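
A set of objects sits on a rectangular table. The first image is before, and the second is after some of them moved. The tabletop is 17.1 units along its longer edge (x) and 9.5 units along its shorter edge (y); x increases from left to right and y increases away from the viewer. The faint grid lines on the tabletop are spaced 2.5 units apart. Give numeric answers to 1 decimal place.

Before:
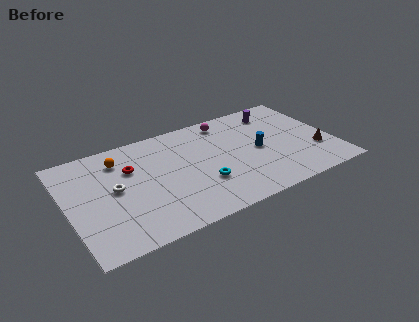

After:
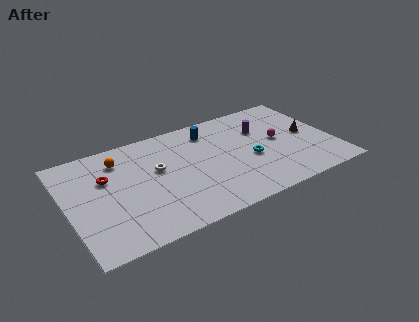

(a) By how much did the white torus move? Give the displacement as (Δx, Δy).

(2.8, 0.6)

The white torus was at about (3.0, 5.0) and moved to about (5.8, 5.6).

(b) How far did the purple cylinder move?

1.8

From (14.0, 7.8) to (12.8, 6.5), the purple cylinder covered √(1.2² + 1.3²) ≈ 1.8 units.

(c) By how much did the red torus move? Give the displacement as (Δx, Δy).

(-1.6, -0.2)

The red torus was at about (4.2, 6.4) and moved to about (2.6, 6.2).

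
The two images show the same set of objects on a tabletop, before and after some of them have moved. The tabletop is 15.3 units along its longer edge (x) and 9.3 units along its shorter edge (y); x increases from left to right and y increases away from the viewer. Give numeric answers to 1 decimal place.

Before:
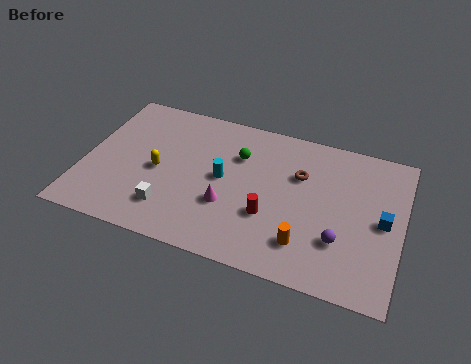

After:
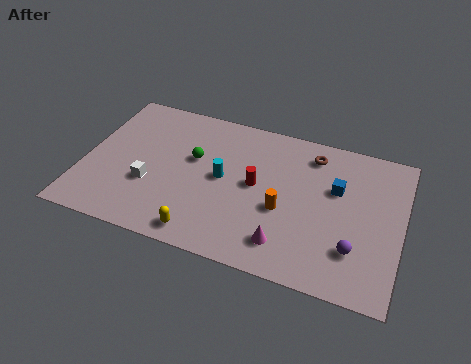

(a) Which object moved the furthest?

the yellow capsule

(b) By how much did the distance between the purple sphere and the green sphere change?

+2.2

The distance was about 6.4 in the first image and 8.6 in the second, so they moved 2.2 units further apart.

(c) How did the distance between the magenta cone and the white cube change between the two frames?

+4.0

They were about 2.9 units apart before and 6.9 after — 4.0 units further apart.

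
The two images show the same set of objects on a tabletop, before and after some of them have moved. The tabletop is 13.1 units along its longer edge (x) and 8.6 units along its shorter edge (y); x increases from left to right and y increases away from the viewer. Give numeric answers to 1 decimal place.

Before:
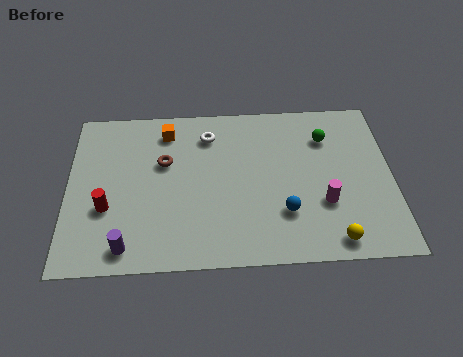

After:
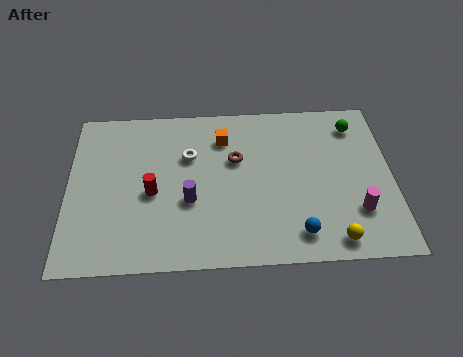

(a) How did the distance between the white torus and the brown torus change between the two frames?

-0.4

Before: roughly 2.3 units apart; after: 1.9. That's 0.4 units closer together.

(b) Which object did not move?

the yellow sphere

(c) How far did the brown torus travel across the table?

2.9

The brown torus moved from about (3.9, 5.4) to (6.8, 5.4), a distance of √(2.9² + 0.0²) ≈ 2.9.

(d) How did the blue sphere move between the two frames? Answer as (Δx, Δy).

(0.5, -1.1)

The blue sphere started near (8.7, 2.5) and ended near (9.2, 1.4).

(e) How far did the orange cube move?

2.4

From (4.0, 7.1) to (6.3, 6.6), the orange cube covered √(2.3² + 0.5²) ≈ 2.4 units.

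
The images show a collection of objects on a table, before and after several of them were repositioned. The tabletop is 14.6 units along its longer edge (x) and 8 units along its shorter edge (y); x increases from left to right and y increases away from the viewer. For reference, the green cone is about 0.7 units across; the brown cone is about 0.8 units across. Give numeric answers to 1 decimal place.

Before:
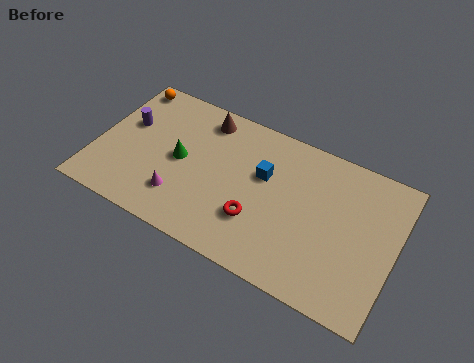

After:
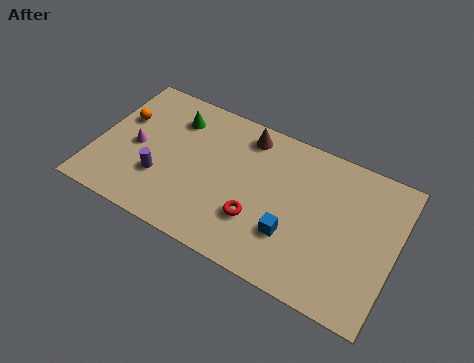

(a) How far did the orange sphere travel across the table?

2.0

The orange sphere moved from about (0.9, 7.1) to (1.0, 5.1), a distance of √(0.1² + 2.0²) ≈ 2.0.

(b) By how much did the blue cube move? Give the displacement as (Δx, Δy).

(1.7, -2.5)

The blue cube started near (8.1, 5.0) and ended near (9.8, 2.5).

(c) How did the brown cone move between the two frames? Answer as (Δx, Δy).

(2.1, 0.0)

From the two frames, the brown cone sits at roughly (4.9, 6.8) before and (7.0, 6.8) after.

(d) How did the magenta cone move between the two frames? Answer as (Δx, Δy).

(-2.5, 1.8)

From the two frames, the magenta cone sits at roughly (4.4, 2.0) before and (1.9, 3.8) after.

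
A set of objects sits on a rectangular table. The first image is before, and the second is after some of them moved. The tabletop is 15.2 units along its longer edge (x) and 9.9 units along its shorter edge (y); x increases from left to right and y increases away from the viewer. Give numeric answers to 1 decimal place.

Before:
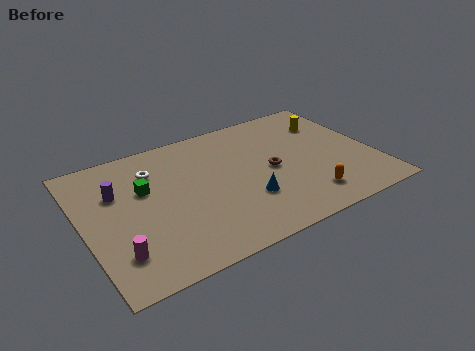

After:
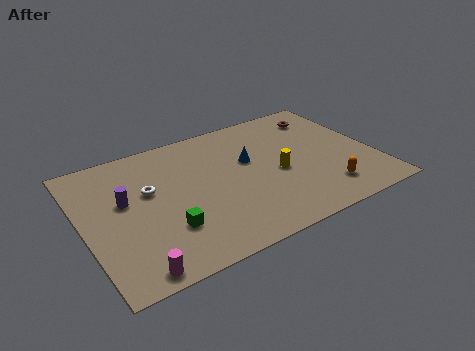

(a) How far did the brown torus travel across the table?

4.7

The brown torus was near (9.8, 4.8) before and (13.2, 8.0) after, so it travelled √(3.4² + 3.2²) ≈ 4.7 units.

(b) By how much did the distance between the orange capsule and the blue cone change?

+2.0

Before: roughly 3.2 units apart; after: 5.2. That's 2.0 units further apart.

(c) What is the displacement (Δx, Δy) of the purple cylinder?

(0.3, -0.8)

The purple cylinder started near (1.9, 6.6) and ended near (2.2, 5.8).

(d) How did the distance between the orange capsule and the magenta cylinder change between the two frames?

+0.5

Before: roughly 9.8 units apart; after: 10.3. That's 0.5 units further apart.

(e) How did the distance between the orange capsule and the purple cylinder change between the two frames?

+0.3

They were about 10.4 units apart before and 10.7 after — 0.3 units further apart.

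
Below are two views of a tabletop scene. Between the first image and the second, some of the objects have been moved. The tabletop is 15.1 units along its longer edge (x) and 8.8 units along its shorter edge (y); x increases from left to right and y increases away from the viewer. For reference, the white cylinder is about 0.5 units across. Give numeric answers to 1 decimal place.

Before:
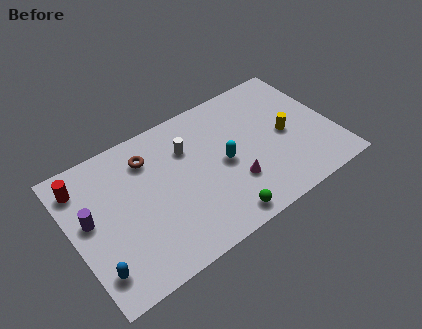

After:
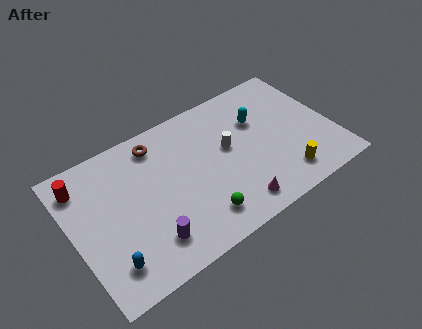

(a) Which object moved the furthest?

the purple cylinder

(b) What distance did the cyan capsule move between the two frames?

2.9

The cyan capsule moved from about (8.7, 4.2) to (11.1, 5.9), a distance of √(2.4² + 1.7²) ≈ 2.9.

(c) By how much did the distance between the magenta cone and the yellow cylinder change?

-0.7

They were about 3.7 units apart before and 3.0 after — 0.7 units closer together.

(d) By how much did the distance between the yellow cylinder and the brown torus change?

+0.6

The distance was about 8.1 in the first image and 8.7 in the second, so they moved 0.6 units further apart.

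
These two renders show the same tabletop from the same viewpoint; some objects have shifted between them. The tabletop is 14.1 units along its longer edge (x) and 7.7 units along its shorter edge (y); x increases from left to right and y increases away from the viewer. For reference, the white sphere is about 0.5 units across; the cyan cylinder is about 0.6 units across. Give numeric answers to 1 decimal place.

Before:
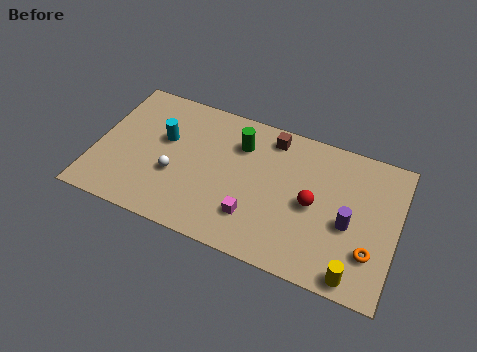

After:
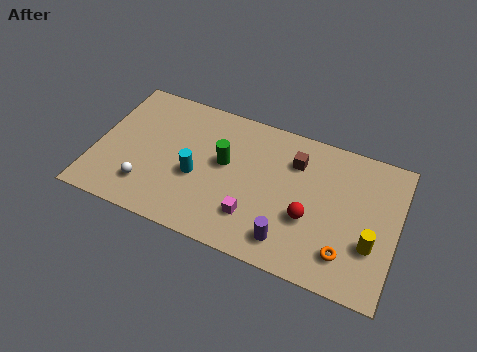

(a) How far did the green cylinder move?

1.4

The green cylinder moved from about (6.6, 5.7) to (6.0, 4.4), a distance of √(0.6² + 1.3²) ≈ 1.4.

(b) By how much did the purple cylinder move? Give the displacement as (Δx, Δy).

(-2.6, -1.9)

From the two frames, the purple cylinder sits at roughly (11.9, 3.3) before and (9.3, 1.4) after.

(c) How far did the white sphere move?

1.6

The white sphere moved from about (3.8, 2.9) to (2.6, 1.8), a distance of √(1.2² + 1.1²) ≈ 1.6.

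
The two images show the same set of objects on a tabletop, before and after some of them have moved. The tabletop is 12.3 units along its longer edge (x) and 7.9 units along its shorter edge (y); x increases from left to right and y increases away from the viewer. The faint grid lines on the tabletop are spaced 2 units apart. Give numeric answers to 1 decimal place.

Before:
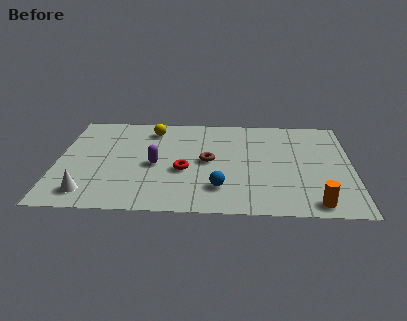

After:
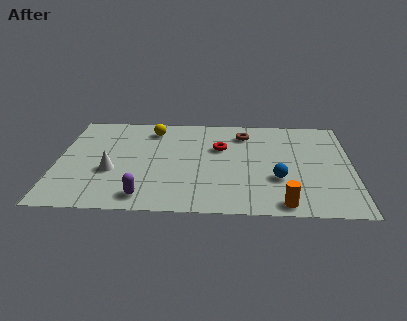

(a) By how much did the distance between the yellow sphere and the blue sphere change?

+1.1

The distance was about 5.4 in the first image and 6.5 in the second, so they moved 1.1 units further apart.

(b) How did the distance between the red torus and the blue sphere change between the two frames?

+1.4

The distance was about 2.0 in the first image and 3.4 in the second, so they moved 1.4 units further apart.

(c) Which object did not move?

the yellow sphere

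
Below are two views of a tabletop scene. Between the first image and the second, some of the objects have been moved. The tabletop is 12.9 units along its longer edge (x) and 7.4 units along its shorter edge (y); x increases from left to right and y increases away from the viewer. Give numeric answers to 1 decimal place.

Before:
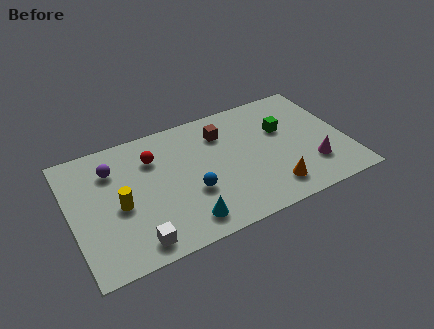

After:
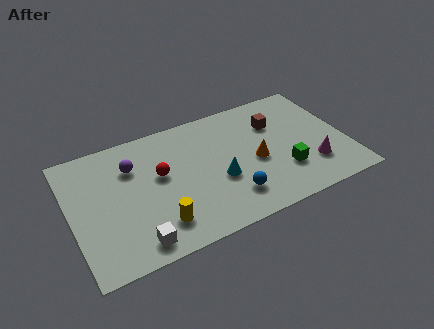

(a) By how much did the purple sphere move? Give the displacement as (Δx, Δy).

(0.9, -0.2)

The purple sphere started near (2.1, 5.5) and ended near (3.0, 5.3).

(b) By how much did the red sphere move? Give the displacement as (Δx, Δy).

(0.2, -1.1)

The red sphere started near (4.0, 5.4) and ended near (4.2, 4.3).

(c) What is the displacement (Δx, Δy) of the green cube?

(-0.3, -2.5)

The green cube was at about (10.1, 4.7) and moved to about (9.8, 2.2).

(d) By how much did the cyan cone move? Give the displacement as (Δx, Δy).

(1.8, 1.7)

The cyan cone started near (5.0, 1.2) and ended near (6.8, 2.9).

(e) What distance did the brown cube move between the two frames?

2.5

From (7.3, 5.6) to (9.8, 5.2), the brown cube covered √(2.5² + 0.4²) ≈ 2.5 units.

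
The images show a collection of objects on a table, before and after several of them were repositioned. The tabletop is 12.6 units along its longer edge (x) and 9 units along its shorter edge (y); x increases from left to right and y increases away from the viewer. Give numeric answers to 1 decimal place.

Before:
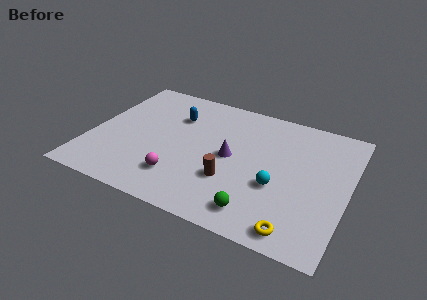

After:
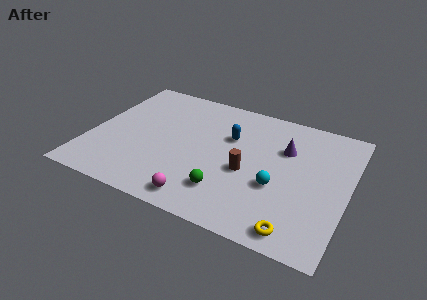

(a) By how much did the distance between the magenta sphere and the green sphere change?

-2.5

Before: roughly 4.0 units apart; after: 1.5. That's 2.5 units closer together.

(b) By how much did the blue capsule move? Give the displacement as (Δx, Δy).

(2.8, -0.5)

From the two frames, the blue capsule sits at roughly (3.9, 6.4) before and (6.7, 5.9) after.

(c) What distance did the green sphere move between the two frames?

1.7

The green sphere moved from about (8.6, 1.4) to (7.0, 2.1), a distance of √(1.6² + 0.7²) ≈ 1.7.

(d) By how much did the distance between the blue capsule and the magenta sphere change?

+0.5

Before: roughly 4.4 units apart; after: 4.9. That's 0.5 units further apart.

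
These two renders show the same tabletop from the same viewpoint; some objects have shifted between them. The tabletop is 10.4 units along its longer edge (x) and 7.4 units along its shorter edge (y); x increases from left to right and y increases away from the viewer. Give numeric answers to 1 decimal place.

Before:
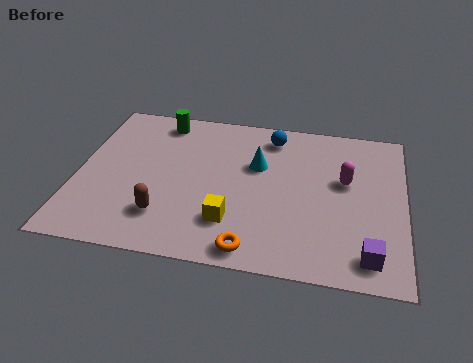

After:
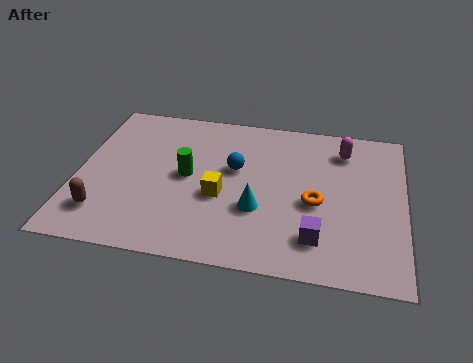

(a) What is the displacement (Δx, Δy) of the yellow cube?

(-0.4, 1.1)

From the two frames, the yellow cube sits at roughly (5.0, 1.9) before and (4.6, 3.0) after.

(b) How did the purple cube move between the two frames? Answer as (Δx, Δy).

(-1.6, 0.5)

The purple cube started near (9.3, 1.1) and ended near (7.7, 1.6).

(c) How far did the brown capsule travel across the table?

1.9

The brown capsule moved from about (2.9, 1.8) to (1.0, 1.6), a distance of √(1.9² + 0.2²) ≈ 1.9.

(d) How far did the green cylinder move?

2.8

The green cylinder was near (2.5, 6.4) before and (3.5, 3.8) after, so it travelled √(1.0² + 2.6²) ≈ 2.8 units.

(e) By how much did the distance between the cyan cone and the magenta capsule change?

+1.4

The distance was about 2.8 in the first image and 4.2 in the second, so they moved 1.4 units further apart.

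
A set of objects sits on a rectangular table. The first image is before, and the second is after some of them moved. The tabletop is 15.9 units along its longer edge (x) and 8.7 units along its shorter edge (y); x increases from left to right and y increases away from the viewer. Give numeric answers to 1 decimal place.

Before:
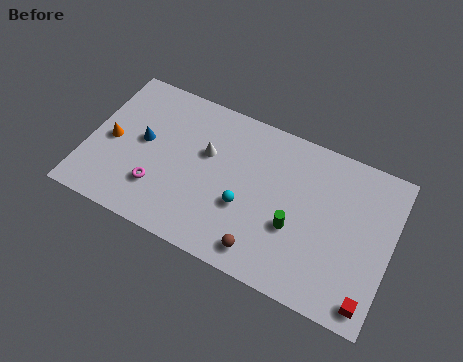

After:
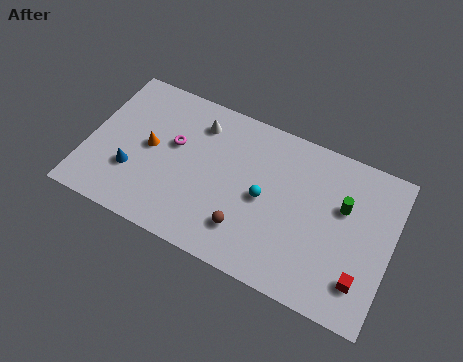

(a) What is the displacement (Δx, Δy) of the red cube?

(-0.5, 0.9)

The red cube started near (15.1, 1.1) and ended near (14.6, 2.0).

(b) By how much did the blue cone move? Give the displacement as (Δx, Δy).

(-0.3, -1.9)

From the two frames, the blue cone sits at roughly (2.8, 4.7) before and (2.5, 2.8) after.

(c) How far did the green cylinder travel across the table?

3.2

The green cylinder was near (11.0, 3.3) before and (13.3, 5.5) after, so it travelled √(2.3² + 2.2²) ≈ 3.2 units.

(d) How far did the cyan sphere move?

1.3

The cyan sphere moved from about (8.4, 3.3) to (9.3, 4.2), a distance of √(0.9² + 0.9²) ≈ 1.3.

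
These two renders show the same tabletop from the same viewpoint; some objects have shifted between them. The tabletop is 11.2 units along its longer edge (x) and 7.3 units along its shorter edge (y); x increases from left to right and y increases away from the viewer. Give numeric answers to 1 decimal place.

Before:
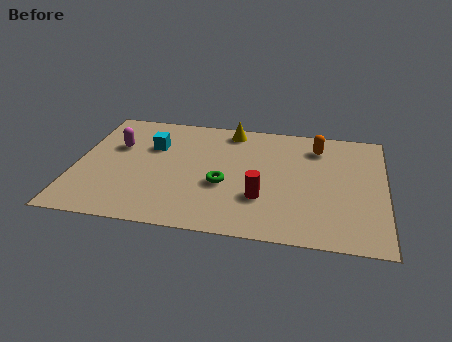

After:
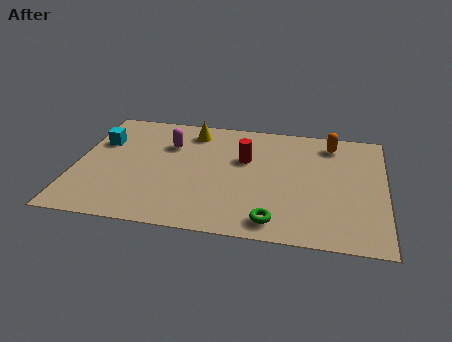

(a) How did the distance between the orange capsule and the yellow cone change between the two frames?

+1.8

The distance was about 3.3 in the first image and 5.1 in the second, so they moved 1.8 units further apart.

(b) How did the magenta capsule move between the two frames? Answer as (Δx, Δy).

(1.9, 0.4)

The magenta capsule was at about (1.4, 4.7) and moved to about (3.3, 5.1).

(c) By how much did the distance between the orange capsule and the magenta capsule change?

-1.4

Before: roughly 7.4 units apart; after: 6.0. That's 1.4 units closer together.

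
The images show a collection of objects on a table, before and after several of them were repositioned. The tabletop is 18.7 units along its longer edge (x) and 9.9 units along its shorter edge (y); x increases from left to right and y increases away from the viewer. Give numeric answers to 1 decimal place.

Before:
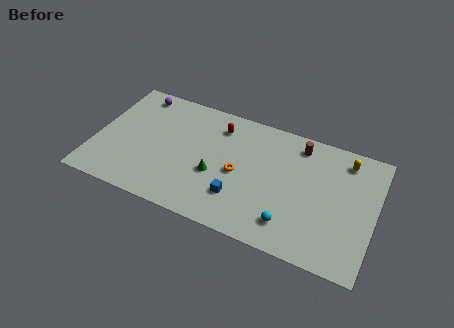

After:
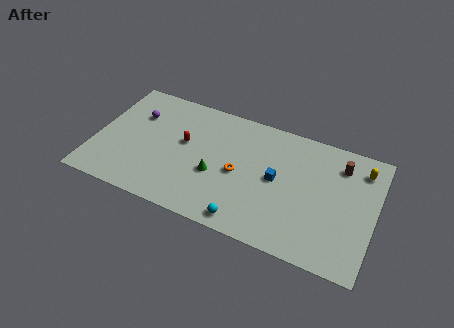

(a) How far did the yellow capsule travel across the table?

1.1

The yellow capsule moved from about (16.5, 8.3) to (17.6, 8.0), a distance of √(1.1² + 0.3²) ≈ 1.1.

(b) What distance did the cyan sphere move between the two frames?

2.9

The cyan sphere moved from about (13.4, 2.0) to (10.6, 1.1), a distance of √(2.8² + 0.9²) ≈ 2.9.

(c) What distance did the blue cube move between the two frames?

3.3

The blue cube was near (9.9, 2.7) before and (12.2, 5.1) after, so it travelled √(2.3² + 2.4²) ≈ 3.3 units.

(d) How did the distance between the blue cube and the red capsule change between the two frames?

+0.8

The distance was about 5.5 in the first image and 6.3 in the second, so they moved 0.8 units further apart.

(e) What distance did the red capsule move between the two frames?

3.0

The red capsule moved from about (8.0, 7.9) to (5.9, 5.7), a distance of √(2.1² + 2.2²) ≈ 3.0.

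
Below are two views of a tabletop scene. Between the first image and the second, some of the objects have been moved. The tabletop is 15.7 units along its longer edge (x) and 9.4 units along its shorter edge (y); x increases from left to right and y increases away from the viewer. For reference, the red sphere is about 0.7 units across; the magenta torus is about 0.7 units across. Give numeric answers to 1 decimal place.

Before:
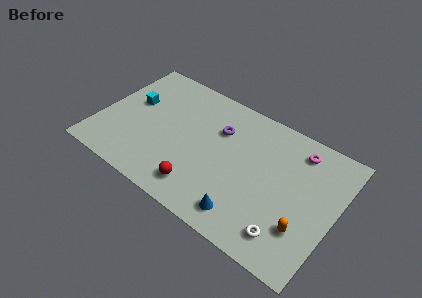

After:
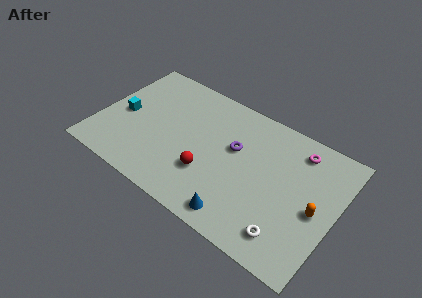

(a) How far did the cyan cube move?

1.3

The cyan cube moved from about (1.9, 5.6) to (1.5, 4.4), a distance of √(0.4² + 1.2²) ≈ 1.3.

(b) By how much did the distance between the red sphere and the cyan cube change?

-0.4

The distance was about 6.7 in the first image and 6.3 in the second, so they moved 0.4 units closer together.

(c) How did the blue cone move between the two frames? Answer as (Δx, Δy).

(-0.4, -0.3)

The blue cone was at about (10.4, 1.5) and moved to about (10.0, 1.2).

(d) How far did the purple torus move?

1.4

The purple torus was near (7.7, 6.5) before and (8.9, 5.7) after, so it travelled √(1.2² + 0.8²) ≈ 1.4 units.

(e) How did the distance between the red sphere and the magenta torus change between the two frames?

-1.1

The distance was about 8.2 in the first image and 7.1 in the second, so they moved 1.1 units closer together.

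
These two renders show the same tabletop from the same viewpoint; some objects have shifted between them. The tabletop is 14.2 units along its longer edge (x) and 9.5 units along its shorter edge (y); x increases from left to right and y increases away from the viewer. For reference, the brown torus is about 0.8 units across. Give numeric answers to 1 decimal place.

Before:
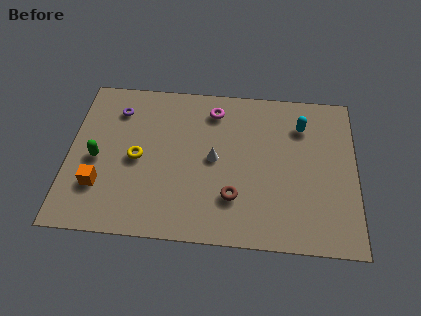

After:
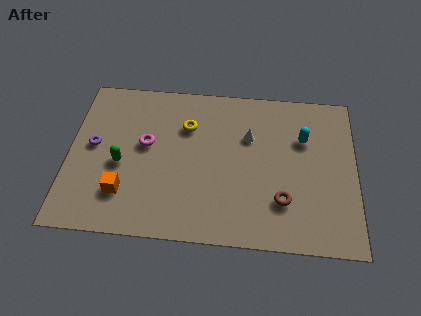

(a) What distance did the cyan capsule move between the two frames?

0.8

The cyan capsule was near (11.5, 7.2) before and (11.6, 6.4) after, so it travelled √(0.1² + 0.8²) ≈ 0.8 units.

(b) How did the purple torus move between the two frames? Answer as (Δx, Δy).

(-1.1, -2.3)

From the two frames, the purple torus sits at roughly (2.3, 7.4) before and (1.2, 5.1) after.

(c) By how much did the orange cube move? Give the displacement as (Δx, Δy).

(1.2, -0.3)

The orange cube was at about (1.6, 2.7) and moved to about (2.8, 2.4).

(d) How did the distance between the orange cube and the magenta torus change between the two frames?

-4.3

The distance was about 7.5 in the first image and 3.2 in the second, so they moved 4.3 units closer together.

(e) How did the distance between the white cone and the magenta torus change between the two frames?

+2.2

Before: roughly 3.0 units apart; after: 5.2. That's 2.2 units further apart.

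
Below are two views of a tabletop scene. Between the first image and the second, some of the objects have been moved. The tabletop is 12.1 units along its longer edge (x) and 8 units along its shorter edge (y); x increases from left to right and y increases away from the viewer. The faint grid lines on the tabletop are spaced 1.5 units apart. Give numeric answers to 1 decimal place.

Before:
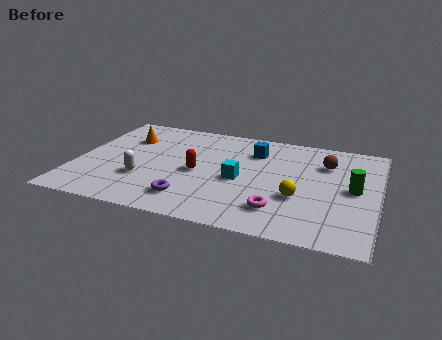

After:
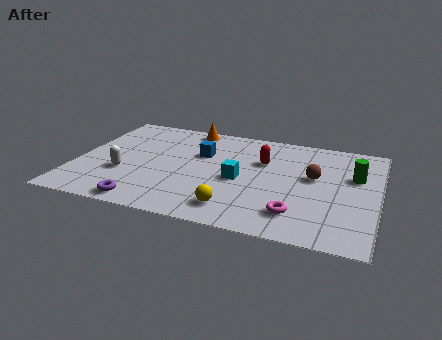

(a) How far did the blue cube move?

2.2

The blue cube moved from about (7.0, 6.0) to (4.9, 5.2), a distance of √(2.1² + 0.8²) ≈ 2.2.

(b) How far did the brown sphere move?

1.3

The brown sphere moved from about (9.9, 5.8) to (9.5, 4.6), a distance of √(0.4² + 1.2²) ≈ 1.3.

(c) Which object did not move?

the cyan cube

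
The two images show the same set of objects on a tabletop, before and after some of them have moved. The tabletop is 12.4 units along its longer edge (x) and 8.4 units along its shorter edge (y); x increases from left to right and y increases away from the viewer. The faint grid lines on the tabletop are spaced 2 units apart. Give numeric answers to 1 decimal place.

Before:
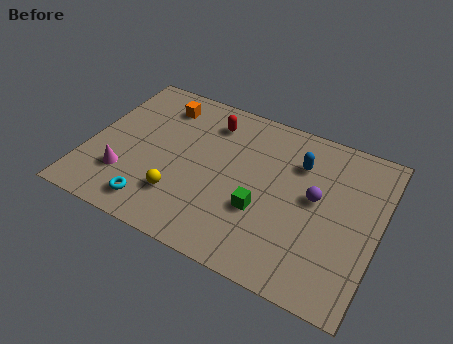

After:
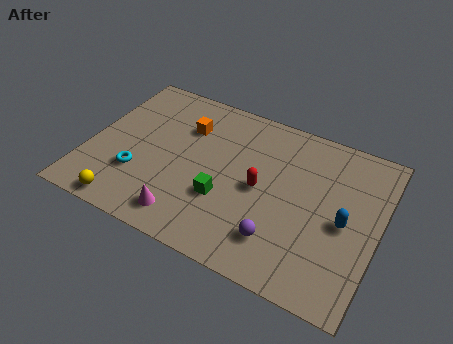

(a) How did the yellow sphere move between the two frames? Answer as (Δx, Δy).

(-2.1, -1.4)

The yellow sphere was at about (4.2, 2.2) and moved to about (2.1, 0.8).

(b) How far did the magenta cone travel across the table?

3.0

The magenta cone moved from about (1.8, 2.3) to (4.6, 1.3), a distance of √(2.8² + 1.0²) ≈ 3.0.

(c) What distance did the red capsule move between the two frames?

3.6

The red capsule was near (4.9, 6.7) before and (7.4, 4.1) after, so it travelled √(2.5² + 2.6²) ≈ 3.6 units.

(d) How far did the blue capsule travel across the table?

3.1

The blue capsule moved from about (8.8, 6.1) to (11.0, 3.9), a distance of √(2.2² + 2.2²) ≈ 3.1.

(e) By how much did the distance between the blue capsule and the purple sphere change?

+1.5

The distance was about 1.7 in the first image and 3.2 in the second, so they moved 1.5 units further apart.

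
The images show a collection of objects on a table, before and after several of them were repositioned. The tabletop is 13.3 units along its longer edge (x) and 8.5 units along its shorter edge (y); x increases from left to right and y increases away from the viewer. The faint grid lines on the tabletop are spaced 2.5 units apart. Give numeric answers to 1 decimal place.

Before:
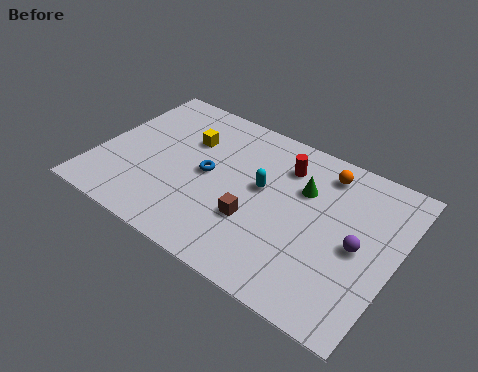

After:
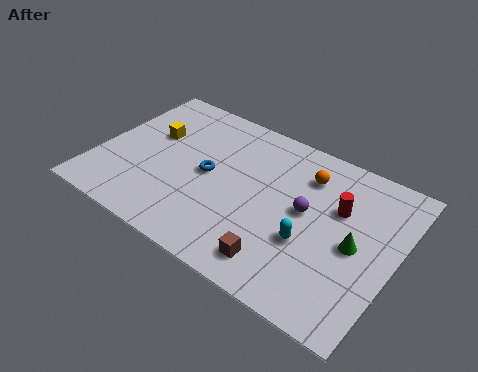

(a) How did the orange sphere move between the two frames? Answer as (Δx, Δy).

(-0.7, -0.6)

From the two frames, the orange sphere sits at roughly (9.7, 7.1) before and (9.0, 6.5) after.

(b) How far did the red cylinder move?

2.8

From (8.0, 6.5) to (10.6, 5.5), the red cylinder covered √(2.6² + 1.0²) ≈ 2.8 units.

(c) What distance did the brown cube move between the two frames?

2.1

From (7.3, 2.9) to (8.7, 1.4), the brown cube covered √(1.4² + 1.5²) ≈ 2.1 units.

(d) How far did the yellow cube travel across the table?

1.7

From (3.7, 5.8) to (2.1, 5.3), the yellow cube covered √(1.6² + 0.5²) ≈ 1.7 units.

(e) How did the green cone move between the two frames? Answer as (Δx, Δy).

(2.6, -1.7)

The green cone started near (9.0, 5.7) and ended near (11.6, 4.0).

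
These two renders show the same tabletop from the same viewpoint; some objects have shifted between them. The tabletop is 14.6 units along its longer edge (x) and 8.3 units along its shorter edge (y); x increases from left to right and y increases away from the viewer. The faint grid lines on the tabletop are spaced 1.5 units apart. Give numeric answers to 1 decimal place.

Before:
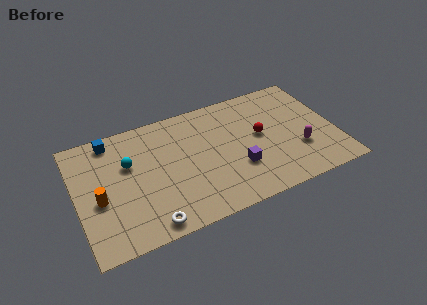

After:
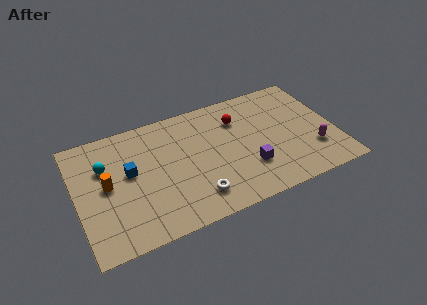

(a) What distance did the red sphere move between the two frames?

1.9

The red sphere moved from about (10.4, 4.5) to (9.3, 6.1), a distance of √(1.1² + 1.6²) ≈ 1.9.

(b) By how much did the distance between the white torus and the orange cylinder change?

+1.8

Before: roughly 3.6 units apart; after: 5.4. That's 1.8 units further apart.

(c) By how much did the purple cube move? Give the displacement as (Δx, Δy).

(0.6, -0.2)

The purple cube started near (8.9, 2.7) and ended near (9.5, 2.5).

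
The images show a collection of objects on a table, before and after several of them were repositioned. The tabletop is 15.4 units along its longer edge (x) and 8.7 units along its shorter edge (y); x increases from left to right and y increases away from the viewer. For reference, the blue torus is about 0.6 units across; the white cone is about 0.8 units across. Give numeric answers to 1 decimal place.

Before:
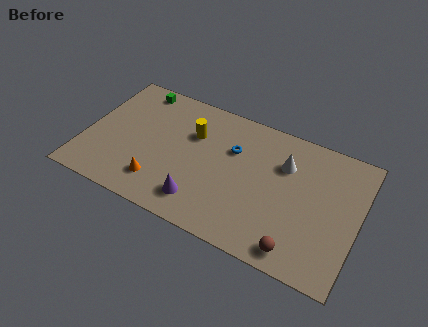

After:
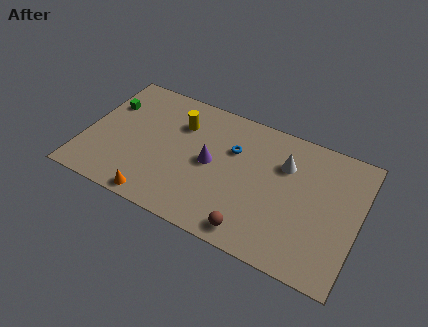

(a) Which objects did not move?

the blue torus and the white cone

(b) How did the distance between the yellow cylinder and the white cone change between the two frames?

+0.8

Before: roughly 5.2 units apart; after: 6.0. That's 0.8 units further apart.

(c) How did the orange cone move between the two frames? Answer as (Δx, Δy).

(0.0, -1.1)

The orange cone was at about (4.5, 1.9) and moved to about (4.5, 0.8).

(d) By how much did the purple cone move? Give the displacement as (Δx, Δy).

(0.2, 2.7)

The purple cone was at about (6.9, 1.7) and moved to about (7.1, 4.4).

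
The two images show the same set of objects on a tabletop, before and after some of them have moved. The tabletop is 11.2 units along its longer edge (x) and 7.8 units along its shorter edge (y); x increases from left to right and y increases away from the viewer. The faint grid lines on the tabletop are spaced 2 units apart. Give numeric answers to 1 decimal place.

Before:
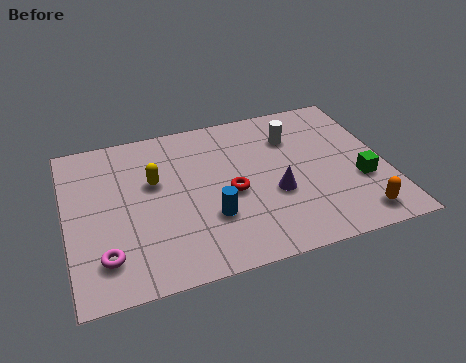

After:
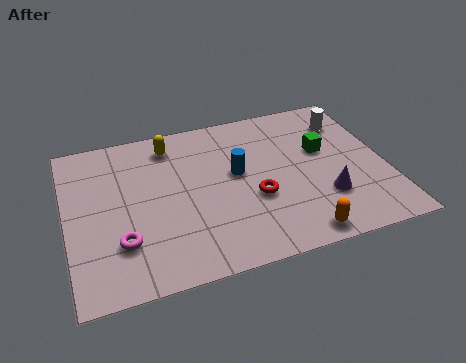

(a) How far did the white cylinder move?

2.0

The white cylinder moved from about (8.1, 5.7) to (10.1, 6.0), a distance of √(2.0² + 0.3²) ≈ 2.0.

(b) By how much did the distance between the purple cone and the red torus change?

+0.9

They were about 1.6 units apart before and 2.5 after — 0.9 units further apart.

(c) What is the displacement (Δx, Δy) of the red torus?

(0.8, -0.5)

The red torus started near (5.7, 3.5) and ended near (6.5, 3.0).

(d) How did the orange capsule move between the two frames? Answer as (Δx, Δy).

(-2.1, -0.3)

From the two frames, the orange capsule sits at roughly (9.9, 1.1) before and (7.8, 0.8) after.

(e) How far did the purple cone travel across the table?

1.8

From (7.2, 3.0) to (8.9, 2.3), the purple cone covered √(1.7² + 0.7²) ≈ 1.8 units.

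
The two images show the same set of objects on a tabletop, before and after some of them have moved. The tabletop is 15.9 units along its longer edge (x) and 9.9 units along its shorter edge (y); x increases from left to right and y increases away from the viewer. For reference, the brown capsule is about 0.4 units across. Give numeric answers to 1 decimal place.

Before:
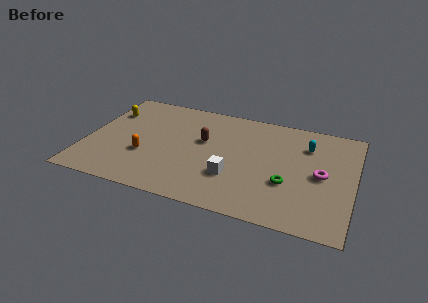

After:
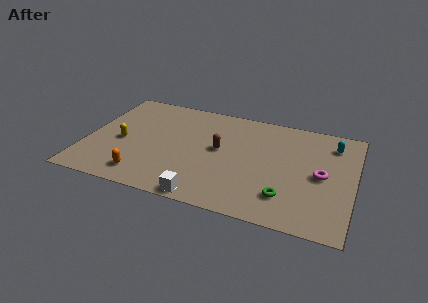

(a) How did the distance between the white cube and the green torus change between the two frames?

+1.6

They were about 3.2 units apart before and 4.8 after — 1.6 units further apart.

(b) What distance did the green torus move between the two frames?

1.2

The green torus moved from about (12.1, 3.5) to (12.1, 2.3), a distance of √(0.0² + 1.2²) ≈ 1.2.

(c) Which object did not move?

the magenta torus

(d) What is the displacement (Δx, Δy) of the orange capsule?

(0.1, -1.9)

From the two frames, the orange capsule sits at roughly (3.6, 3.5) before and (3.7, 1.6) after.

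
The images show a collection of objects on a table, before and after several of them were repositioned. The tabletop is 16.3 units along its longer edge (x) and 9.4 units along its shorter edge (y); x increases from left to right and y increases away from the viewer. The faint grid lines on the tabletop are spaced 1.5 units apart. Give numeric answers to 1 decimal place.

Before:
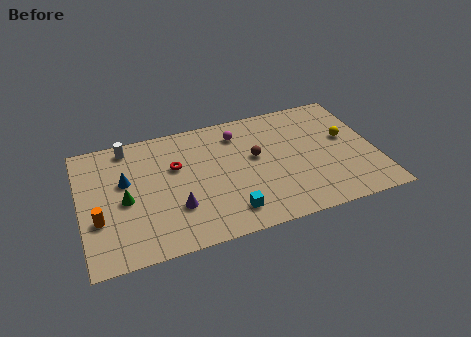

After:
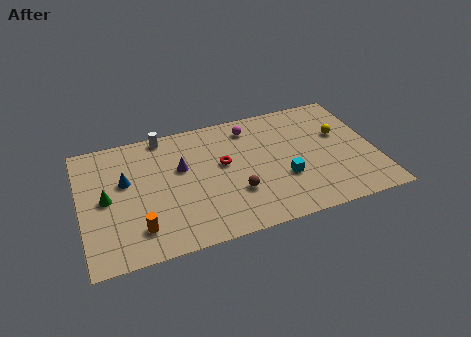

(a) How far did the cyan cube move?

3.6

The cyan cube was near (7.9, 1.7) before and (11.1, 3.3) after, so it travelled √(3.2² + 1.6²) ≈ 3.6 units.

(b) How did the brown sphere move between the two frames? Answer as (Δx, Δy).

(-1.3, -2.4)

From the two frames, the brown sphere sits at roughly (9.7, 5.4) before and (8.4, 3.0) after.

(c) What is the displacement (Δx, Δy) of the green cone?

(-1.0, 0.4)

The green cone started near (2.4, 4.3) and ended near (1.4, 4.7).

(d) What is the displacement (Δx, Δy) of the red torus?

(2.6, -0.6)

The red torus was at about (5.3, 6.0) and moved to about (7.9, 5.4).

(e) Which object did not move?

the blue cone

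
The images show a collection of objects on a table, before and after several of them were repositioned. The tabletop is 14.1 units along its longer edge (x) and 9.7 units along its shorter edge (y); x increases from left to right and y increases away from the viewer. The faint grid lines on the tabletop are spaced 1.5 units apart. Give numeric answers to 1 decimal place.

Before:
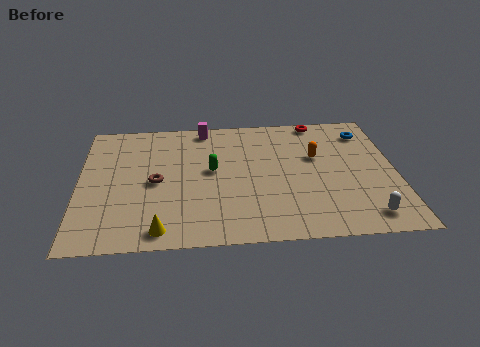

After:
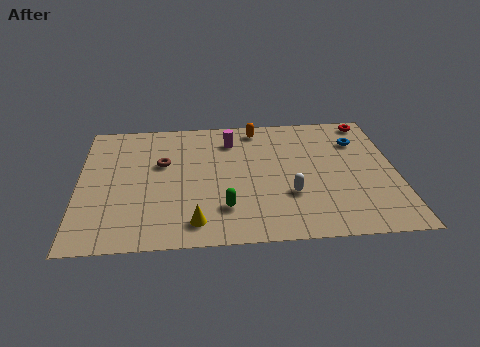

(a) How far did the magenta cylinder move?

1.6

From (5.6, 8.7) to (6.8, 7.6), the magenta cylinder covered √(1.2² + 1.1²) ≈ 1.6 units.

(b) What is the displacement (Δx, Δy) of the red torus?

(2.3, -0.2)

The red torus started near (10.8, 8.9) and ended near (13.1, 8.7).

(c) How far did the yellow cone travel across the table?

1.6

The yellow cone moved from about (3.6, 1.1) to (5.1, 1.5), a distance of √(1.5² + 0.4²) ≈ 1.6.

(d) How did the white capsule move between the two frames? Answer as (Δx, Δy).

(-3.3, 1.8)

The white capsule started near (12.6, 1.4) and ended near (9.3, 3.2).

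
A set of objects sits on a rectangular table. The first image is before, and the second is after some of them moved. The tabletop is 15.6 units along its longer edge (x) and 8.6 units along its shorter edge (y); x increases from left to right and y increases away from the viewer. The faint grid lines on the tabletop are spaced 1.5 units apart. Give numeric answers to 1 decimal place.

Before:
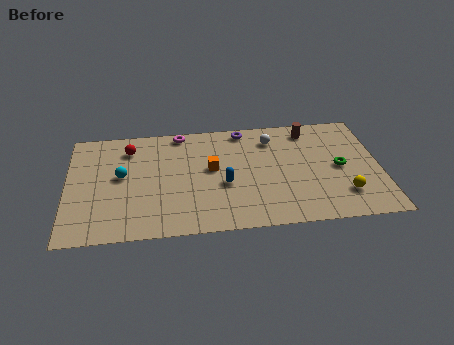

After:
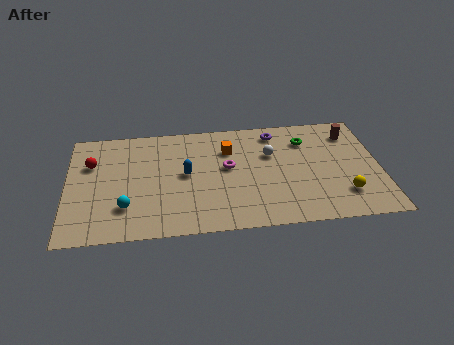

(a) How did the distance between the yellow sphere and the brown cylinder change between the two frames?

-0.7

They were about 5.4 units apart before and 4.7 after — 0.7 units closer together.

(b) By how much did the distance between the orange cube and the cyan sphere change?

+2.0

The distance was about 4.5 in the first image and 6.5 in the second, so they moved 2.0 units further apart.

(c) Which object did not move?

the yellow sphere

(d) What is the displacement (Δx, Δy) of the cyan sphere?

(0.2, -2.4)

The cyan sphere was at about (2.7, 4.7) and moved to about (2.9, 2.3).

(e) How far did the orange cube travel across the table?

1.7

From (7.2, 4.8) to (8.1, 6.2), the orange cube covered √(0.9² + 1.4²) ≈ 1.7 units.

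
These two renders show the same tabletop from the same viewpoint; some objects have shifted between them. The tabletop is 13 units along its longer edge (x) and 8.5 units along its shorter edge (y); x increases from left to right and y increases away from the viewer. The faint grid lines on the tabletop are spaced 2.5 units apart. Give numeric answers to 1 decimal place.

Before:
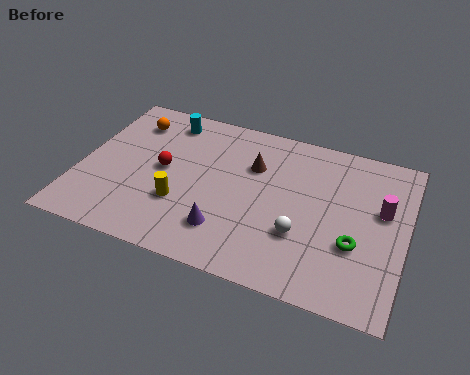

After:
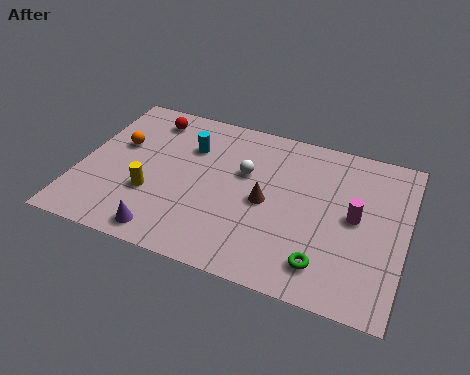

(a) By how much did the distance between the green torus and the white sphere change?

+3.0

They were about 2.1 units apart before and 5.1 after — 3.0 units further apart.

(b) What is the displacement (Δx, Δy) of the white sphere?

(-2.5, 2.5)

The white sphere started near (9.0, 2.8) and ended near (6.5, 5.3).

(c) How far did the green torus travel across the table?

1.8

The green torus was near (11.1, 3.0) before and (10.0, 1.6) after, so it travelled √(1.1² + 1.4²) ≈ 1.8 units.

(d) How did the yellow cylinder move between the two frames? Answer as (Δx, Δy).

(-1.2, 0.1)

The yellow cylinder was at about (4.2, 2.8) and moved to about (3.0, 2.9).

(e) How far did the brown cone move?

1.9

The brown cone moved from about (6.8, 5.8) to (7.5, 4.0), a distance of √(0.7² + 1.8²) ≈ 1.9.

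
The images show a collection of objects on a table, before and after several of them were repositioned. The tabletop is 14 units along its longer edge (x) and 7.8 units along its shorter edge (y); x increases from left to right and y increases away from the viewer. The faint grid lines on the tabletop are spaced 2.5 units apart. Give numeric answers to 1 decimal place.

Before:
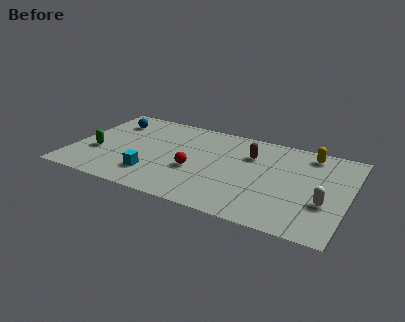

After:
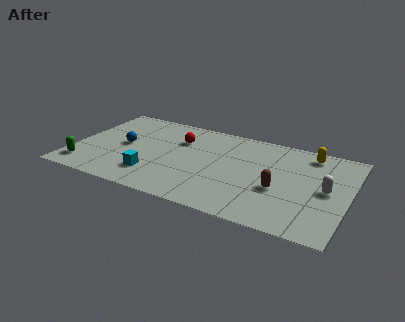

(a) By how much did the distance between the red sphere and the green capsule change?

+1.0

The distance was about 5.0 in the first image and 6.0 in the second, so they moved 1.0 units further apart.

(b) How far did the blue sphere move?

2.2

The blue sphere moved from about (1.6, 6.0) to (2.5, 4.0), a distance of √(0.9² + 2.0²) ≈ 2.2.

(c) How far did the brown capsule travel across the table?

2.9

The brown capsule moved from about (8.9, 5.5) to (10.6, 3.1), a distance of √(1.7² + 2.4²) ≈ 2.9.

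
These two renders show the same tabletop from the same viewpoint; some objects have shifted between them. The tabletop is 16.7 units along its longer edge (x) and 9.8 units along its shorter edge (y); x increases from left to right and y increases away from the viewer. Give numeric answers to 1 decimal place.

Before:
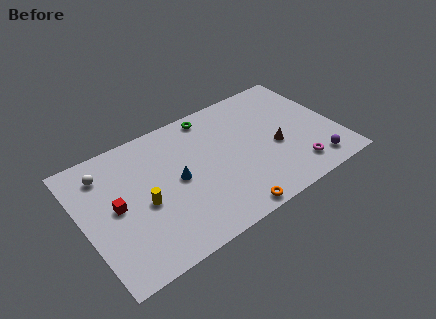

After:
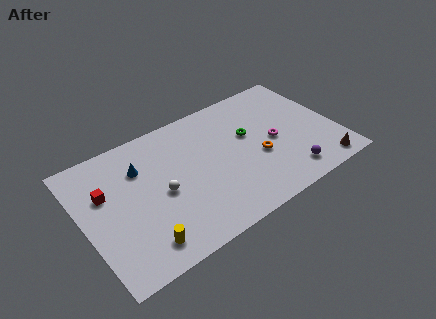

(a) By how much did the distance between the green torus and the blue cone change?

+2.4

Before: roughly 4.8 units apart; after: 7.2. That's 2.4 units further apart.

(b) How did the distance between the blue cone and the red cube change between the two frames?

-1.5

Before: roughly 4.0 units apart; after: 2.5. That's 1.5 units closer together.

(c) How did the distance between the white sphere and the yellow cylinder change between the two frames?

-0.6

They were about 4.0 units apart before and 3.4 after — 0.6 units closer together.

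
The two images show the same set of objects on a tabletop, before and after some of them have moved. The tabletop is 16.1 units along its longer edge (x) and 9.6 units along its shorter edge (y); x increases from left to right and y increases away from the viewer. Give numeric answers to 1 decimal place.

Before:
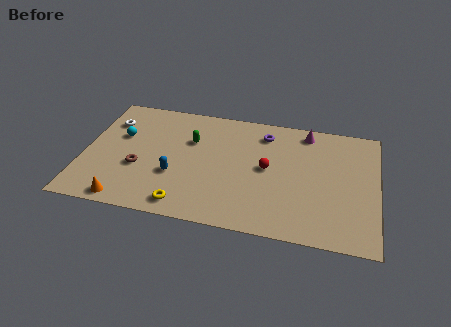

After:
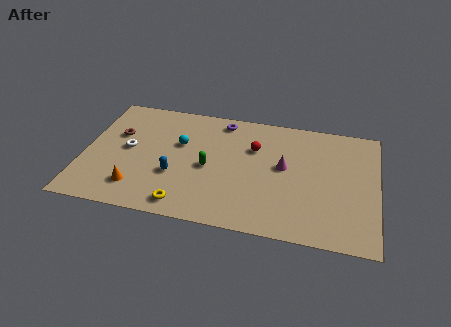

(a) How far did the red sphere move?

1.7

The red sphere moved from about (10.1, 5.0) to (9.3, 6.5), a distance of √(0.8² + 1.5²) ≈ 1.7.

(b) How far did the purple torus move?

2.5

The purple torus moved from about (9.8, 7.8) to (7.4, 8.4), a distance of √(2.4² + 0.6²) ≈ 2.5.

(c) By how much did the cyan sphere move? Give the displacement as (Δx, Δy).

(3.3, 0.0)

The cyan sphere was at about (1.9, 6.0) and moved to about (5.2, 6.0).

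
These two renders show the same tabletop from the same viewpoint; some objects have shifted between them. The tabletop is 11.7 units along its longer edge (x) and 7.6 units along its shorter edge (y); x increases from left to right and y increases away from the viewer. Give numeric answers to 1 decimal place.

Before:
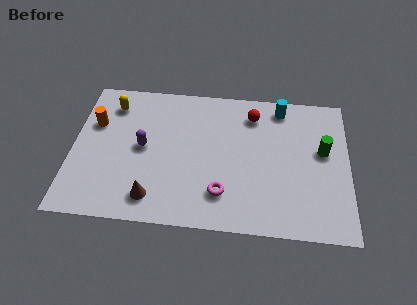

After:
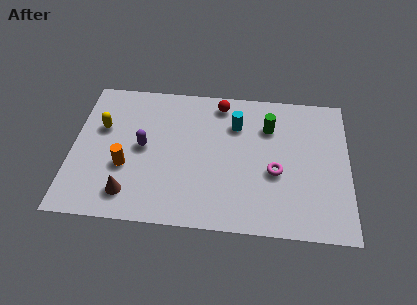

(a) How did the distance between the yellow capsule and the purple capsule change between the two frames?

-0.6

They were about 2.6 units apart before and 2.0 after — 0.6 units closer together.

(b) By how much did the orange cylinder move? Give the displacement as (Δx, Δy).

(1.4, -2.2)

From the two frames, the orange cylinder sits at roughly (0.9, 5.0) before and (2.3, 2.8) after.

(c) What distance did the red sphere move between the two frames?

1.5

The red sphere was near (7.6, 6.1) before and (6.2, 6.6) after, so it travelled √(1.4² + 0.5²) ≈ 1.5 units.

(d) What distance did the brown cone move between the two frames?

1.0

From (3.5, 1.3) to (2.5, 1.4), the brown cone covered √(1.0² + 0.1²) ≈ 1.0 units.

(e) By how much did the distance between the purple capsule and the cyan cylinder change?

-2.2

Before: roughly 6.4 units apart; after: 4.2. That's 2.2 units closer together.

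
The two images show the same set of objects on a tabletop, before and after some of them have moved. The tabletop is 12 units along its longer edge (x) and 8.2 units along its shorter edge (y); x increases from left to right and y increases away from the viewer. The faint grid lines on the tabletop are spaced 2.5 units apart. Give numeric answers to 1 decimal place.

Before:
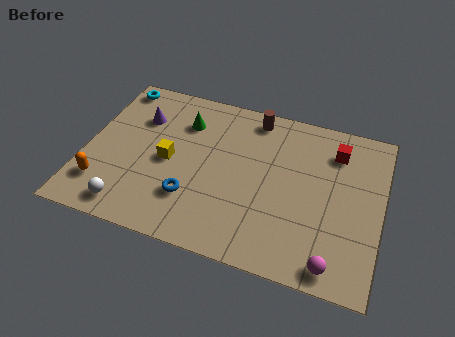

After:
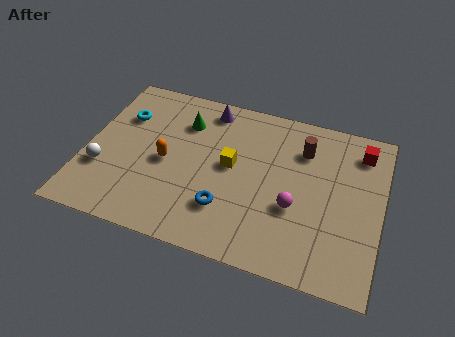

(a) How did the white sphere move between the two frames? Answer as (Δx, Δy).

(-1.3, 1.6)

From the two frames, the white sphere sits at roughly (2.1, 1.1) before and (0.8, 2.7) after.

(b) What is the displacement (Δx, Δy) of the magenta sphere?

(-1.7, 2.2)

The magenta sphere started near (10.3, 0.9) and ended near (8.6, 3.1).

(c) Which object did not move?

the green cone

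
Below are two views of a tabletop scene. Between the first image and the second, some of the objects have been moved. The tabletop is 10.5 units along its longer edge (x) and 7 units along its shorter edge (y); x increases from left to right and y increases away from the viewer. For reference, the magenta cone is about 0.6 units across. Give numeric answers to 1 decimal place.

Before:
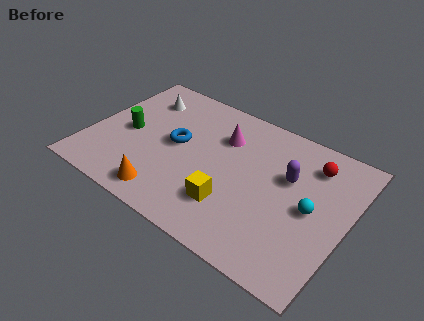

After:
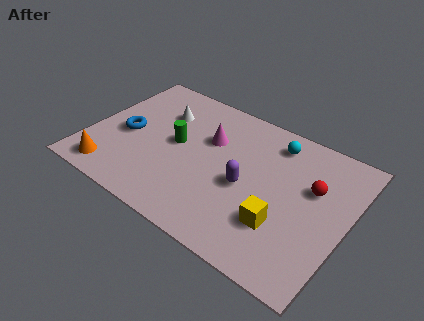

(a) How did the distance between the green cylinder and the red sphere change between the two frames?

-2.1

Before: roughly 7.6 units apart; after: 5.5. That's 2.1 units closer together.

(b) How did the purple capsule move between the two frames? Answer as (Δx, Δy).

(-1.5, -1.3)

The purple capsule was at about (8.0, 4.4) and moved to about (6.5, 3.1).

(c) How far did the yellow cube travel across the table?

2.0

From (6.1, 1.9) to (8.1, 2.1), the yellow cube covered √(2.0² + 0.2²) ≈ 2.0 units.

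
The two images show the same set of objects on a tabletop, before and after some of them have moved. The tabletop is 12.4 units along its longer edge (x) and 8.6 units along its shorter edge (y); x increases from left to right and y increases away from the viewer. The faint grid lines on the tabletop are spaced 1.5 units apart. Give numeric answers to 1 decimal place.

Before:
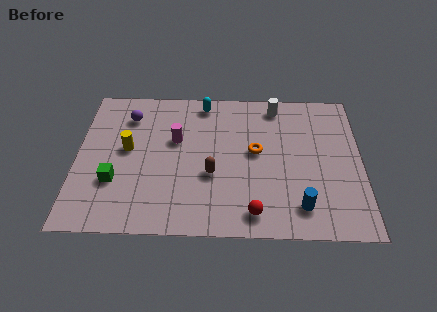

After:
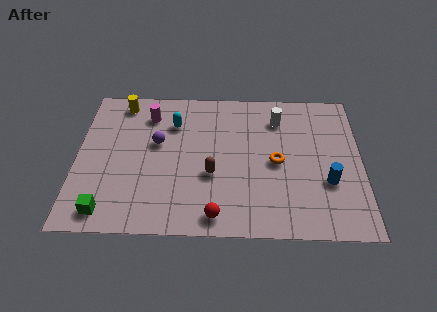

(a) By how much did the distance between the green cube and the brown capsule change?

+0.8

They were about 4.2 units apart before and 5.0 after — 0.8 units further apart.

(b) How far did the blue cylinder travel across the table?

1.8

From (9.7, 1.6) to (10.9, 3.0), the blue cylinder covered √(1.2² + 1.4²) ≈ 1.8 units.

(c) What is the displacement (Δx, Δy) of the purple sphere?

(1.3, -1.6)

The purple sphere started near (2.2, 6.7) and ended near (3.5, 5.1).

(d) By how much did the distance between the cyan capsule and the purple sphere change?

-2.0

They were about 3.4 units apart before and 1.4 after — 2.0 units closer together.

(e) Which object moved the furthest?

the yellow cylinder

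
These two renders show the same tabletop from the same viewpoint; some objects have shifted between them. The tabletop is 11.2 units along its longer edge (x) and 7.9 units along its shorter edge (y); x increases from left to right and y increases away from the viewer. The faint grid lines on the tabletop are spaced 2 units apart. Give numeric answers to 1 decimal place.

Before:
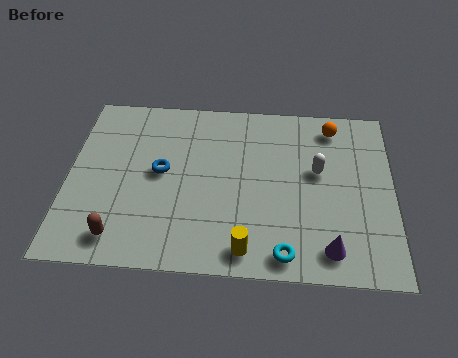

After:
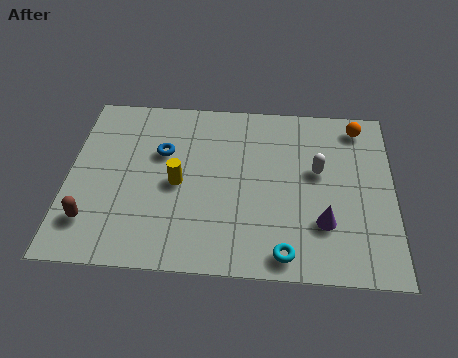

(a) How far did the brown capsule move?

1.2

The brown capsule was near (1.9, 1.2) before and (0.9, 1.8) after, so it travelled √(1.0² + 0.6²) ≈ 1.2 units.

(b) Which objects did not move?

the white capsule and the cyan torus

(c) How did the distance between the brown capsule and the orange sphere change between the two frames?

+1.3

The distance was about 9.1 in the first image and 10.4 in the second, so they moved 1.3 units further apart.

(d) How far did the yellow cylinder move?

3.6

The yellow cylinder was near (6.2, 1.0) before and (3.8, 3.7) after, so it travelled √(2.4² + 2.7²) ≈ 3.6 units.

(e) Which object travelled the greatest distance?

the yellow cylinder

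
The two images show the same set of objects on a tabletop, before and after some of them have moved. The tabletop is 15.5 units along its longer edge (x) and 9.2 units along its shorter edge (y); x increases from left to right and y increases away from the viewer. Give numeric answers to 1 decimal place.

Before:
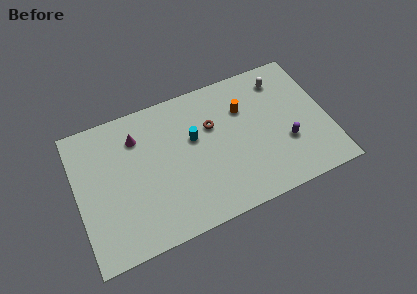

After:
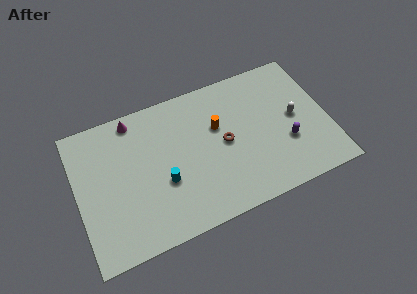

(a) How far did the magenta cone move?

1.2

The magenta cone was near (3.9, 7.0) before and (3.8, 8.2) after, so it travelled √(0.1² + 1.2²) ≈ 1.2 units.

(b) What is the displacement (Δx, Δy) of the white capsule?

(0.5, -2.8)

From the two frames, the white capsule sits at roughly (13.0, 7.5) before and (13.5, 4.7) after.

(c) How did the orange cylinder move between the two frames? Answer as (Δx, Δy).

(-1.7, -0.6)

The orange cylinder was at about (10.5, 6.4) and moved to about (8.8, 5.8).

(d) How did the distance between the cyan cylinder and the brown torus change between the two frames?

+2.8

The distance was about 1.3 in the first image and 4.1 in the second, so they moved 2.8 units further apart.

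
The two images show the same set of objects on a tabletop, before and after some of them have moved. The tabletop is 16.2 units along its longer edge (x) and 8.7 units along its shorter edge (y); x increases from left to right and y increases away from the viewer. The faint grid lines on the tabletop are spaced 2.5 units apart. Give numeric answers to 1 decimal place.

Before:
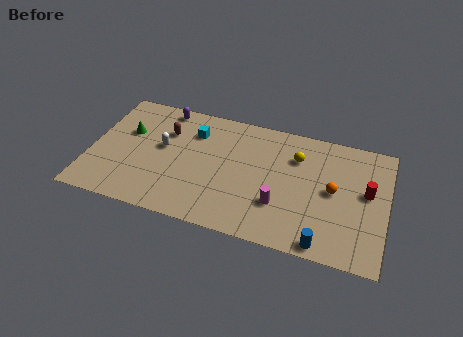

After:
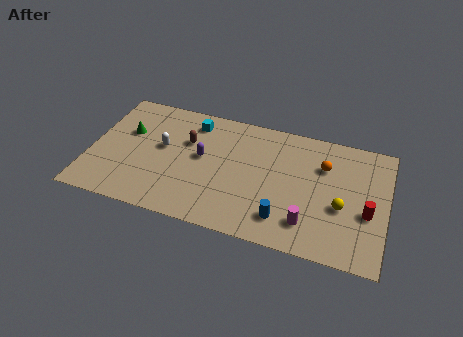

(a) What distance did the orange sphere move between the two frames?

1.7

From (13.3, 4.5) to (12.7, 6.1), the orange sphere covered √(0.6² + 1.6²) ≈ 1.7 units.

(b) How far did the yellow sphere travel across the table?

3.8

The yellow sphere was near (11.2, 6.3) before and (13.8, 3.5) after, so it travelled √(2.6² + 2.8²) ≈ 3.8 units.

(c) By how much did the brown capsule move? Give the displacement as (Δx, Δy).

(1.2, -0.4)

The brown capsule was at about (4.0, 6.1) and moved to about (5.2, 5.7).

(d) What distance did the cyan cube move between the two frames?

0.7

From (5.5, 6.5) to (5.4, 7.2), the cyan cube covered √(0.1² + 0.7²) ≈ 0.7 units.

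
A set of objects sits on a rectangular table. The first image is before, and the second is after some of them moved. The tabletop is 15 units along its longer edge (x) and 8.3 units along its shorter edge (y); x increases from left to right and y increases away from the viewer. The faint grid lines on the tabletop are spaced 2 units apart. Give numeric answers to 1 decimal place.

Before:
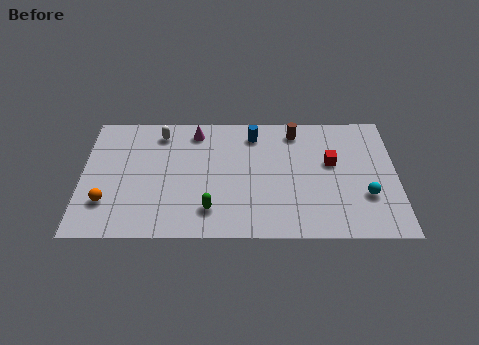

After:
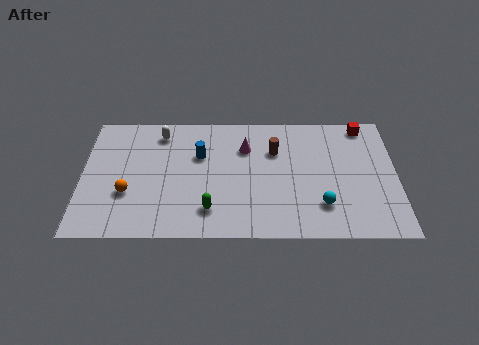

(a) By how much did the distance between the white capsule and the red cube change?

+1.4

The distance was about 8.4 in the first image and 9.8 in the second, so they moved 1.4 units further apart.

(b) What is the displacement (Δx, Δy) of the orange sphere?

(1.0, 0.6)

From the two frames, the orange sphere sits at roughly (1.2, 2.3) before and (2.2, 2.9) after.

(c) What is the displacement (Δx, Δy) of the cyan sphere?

(-2.1, -0.6)

The cyan sphere started near (13.5, 2.7) and ended near (11.4, 2.1).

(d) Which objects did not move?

the white capsule and the green capsule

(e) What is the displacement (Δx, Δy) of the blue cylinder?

(-2.6, -1.4)

From the two frames, the blue cylinder sits at roughly (8.2, 6.8) before and (5.6, 5.4) after.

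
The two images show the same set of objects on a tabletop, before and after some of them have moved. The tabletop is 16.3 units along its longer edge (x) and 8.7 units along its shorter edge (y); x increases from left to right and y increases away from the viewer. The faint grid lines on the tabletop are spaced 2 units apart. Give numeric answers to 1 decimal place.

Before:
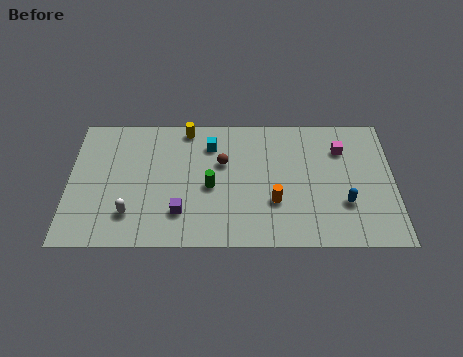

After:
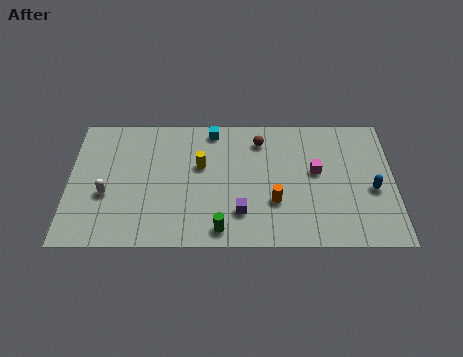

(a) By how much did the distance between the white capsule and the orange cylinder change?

+1.2

They were about 7.2 units apart before and 8.4 after — 1.2 units further apart.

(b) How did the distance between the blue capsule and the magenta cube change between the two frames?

-0.6

The distance was about 3.6 in the first image and 3.0 in the second, so they moved 0.6 units closer together.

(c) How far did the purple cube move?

3.0

The purple cube moved from about (5.6, 2.2) to (8.6, 2.2), a distance of √(3.0² + 0.0²) ≈ 3.0.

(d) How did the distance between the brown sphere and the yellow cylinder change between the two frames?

+0.5

They were about 2.9 units apart before and 3.4 after — 0.5 units further apart.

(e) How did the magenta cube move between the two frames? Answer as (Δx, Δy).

(-1.3, -1.5)

The magenta cube started near (13.7, 6.4) and ended near (12.4, 4.9).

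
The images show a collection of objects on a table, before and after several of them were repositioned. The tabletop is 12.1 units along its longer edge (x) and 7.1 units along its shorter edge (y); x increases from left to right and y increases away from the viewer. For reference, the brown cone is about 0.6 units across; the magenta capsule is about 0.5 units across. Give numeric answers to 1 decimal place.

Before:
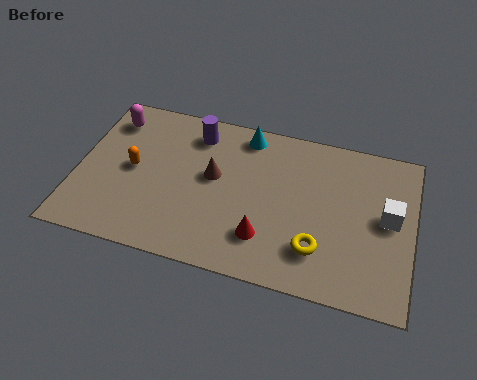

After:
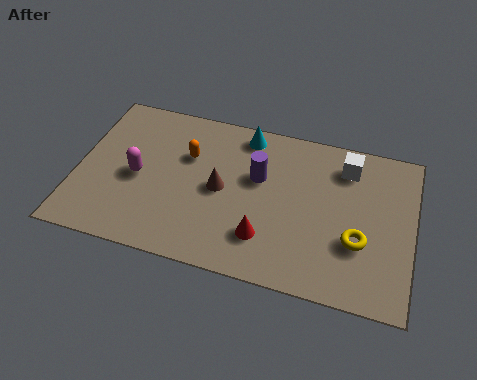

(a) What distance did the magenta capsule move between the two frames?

2.7

The magenta capsule was near (1.0, 5.7) before and (2.2, 3.3) after, so it travelled √(1.2² + 2.4²) ≈ 2.7 units.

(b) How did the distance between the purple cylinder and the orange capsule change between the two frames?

-0.4

Before: roughly 3.0 units apart; after: 2.6. That's 0.4 units closer together.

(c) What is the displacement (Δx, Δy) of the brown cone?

(0.3, -0.5)

The brown cone started near (4.9, 4.0) and ended near (5.2, 3.5).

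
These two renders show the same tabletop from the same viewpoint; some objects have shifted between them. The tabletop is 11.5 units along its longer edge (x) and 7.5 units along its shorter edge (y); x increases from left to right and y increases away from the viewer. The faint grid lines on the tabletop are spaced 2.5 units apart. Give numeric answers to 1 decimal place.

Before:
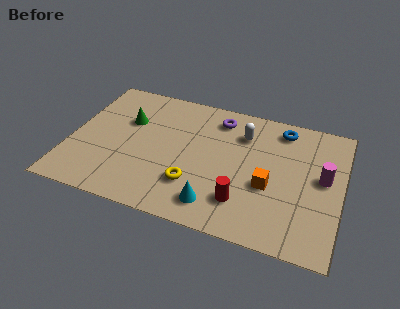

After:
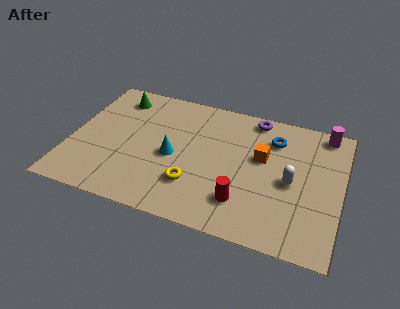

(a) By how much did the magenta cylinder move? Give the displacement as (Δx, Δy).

(-0.1, 2.6)

The magenta cylinder was at about (10.7, 4.1) and moved to about (10.6, 6.7).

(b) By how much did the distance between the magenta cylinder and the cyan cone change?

+1.9

The distance was about 5.1 in the first image and 7.0 in the second, so they moved 1.9 units further apart.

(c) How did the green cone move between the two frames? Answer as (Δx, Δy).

(-0.6, 1.3)

From the two frames, the green cone sits at roughly (2.3, 4.9) before and (1.7, 6.2) after.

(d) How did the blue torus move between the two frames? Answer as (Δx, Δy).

(-0.3, -0.7)

The blue torus was at about (8.8, 6.4) and moved to about (8.5, 5.7).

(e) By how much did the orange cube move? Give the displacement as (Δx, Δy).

(-0.4, 1.5)

The orange cube was at about (8.5, 3.0) and moved to about (8.1, 4.5).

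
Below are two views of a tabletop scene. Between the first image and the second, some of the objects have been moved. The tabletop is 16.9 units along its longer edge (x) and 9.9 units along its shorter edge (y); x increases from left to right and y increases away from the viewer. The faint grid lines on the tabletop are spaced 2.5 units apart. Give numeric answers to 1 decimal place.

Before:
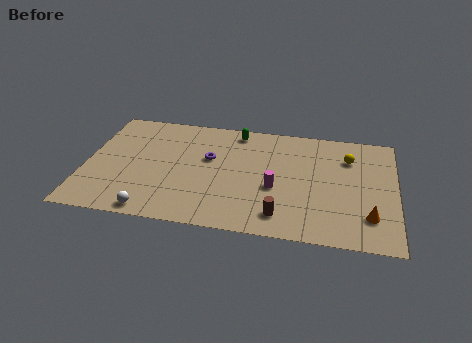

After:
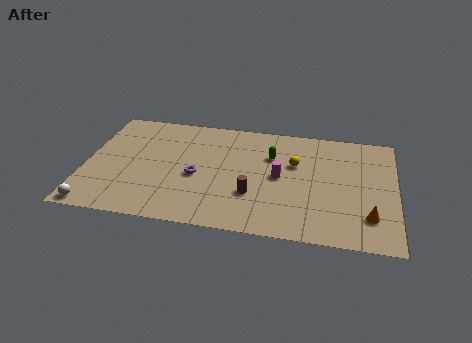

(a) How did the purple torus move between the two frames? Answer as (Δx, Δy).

(-0.6, -1.7)

The purple torus started near (6.7, 6.0) and ended near (6.1, 4.3).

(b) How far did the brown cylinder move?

2.2

The brown cylinder moved from about (10.8, 1.7) to (9.2, 3.2), a distance of √(1.6² + 1.5²) ≈ 2.2.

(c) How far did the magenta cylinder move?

1.0

The magenta cylinder was near (10.4, 4.0) before and (10.6, 5.0) after, so it travelled √(0.2² + 1.0²) ≈ 1.0 units.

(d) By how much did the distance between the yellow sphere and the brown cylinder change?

-2.8

The distance was about 6.6 in the first image and 3.8 in the second, so they moved 2.8 units closer together.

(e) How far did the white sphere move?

3.1

The white sphere was near (3.9, 0.9) before and (0.8, 0.8) after, so it travelled √(3.1² + 0.1²) ≈ 3.1 units.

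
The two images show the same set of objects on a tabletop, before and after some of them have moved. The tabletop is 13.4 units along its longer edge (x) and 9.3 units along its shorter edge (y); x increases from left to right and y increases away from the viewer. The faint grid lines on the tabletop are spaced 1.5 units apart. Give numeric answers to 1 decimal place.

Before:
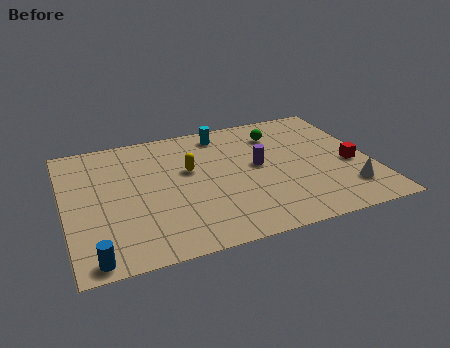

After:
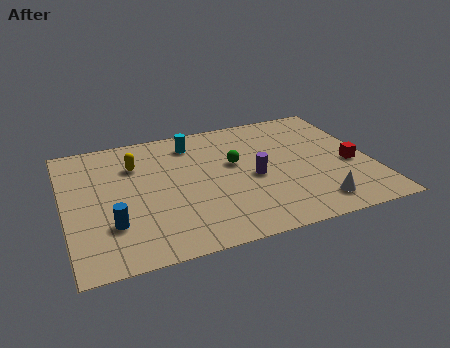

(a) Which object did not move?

the red cube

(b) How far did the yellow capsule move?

2.5

The yellow capsule was near (5.5, 5.6) before and (3.2, 6.7) after, so it travelled √(2.3² + 1.1²) ≈ 2.5 units.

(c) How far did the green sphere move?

2.7

The green sphere moved from about (9.6, 7.2) to (7.5, 5.5), a distance of √(2.1² + 1.7²) ≈ 2.7.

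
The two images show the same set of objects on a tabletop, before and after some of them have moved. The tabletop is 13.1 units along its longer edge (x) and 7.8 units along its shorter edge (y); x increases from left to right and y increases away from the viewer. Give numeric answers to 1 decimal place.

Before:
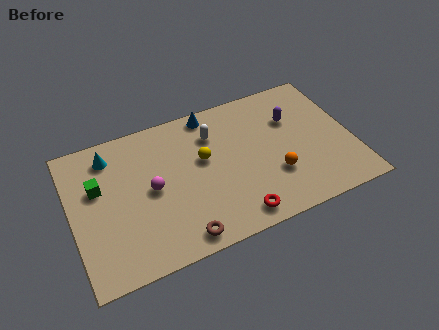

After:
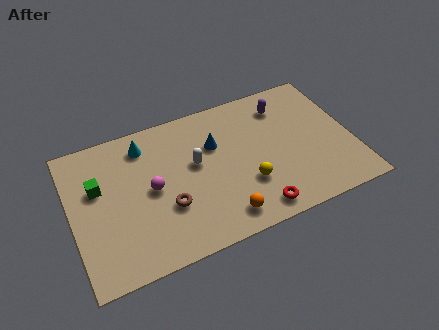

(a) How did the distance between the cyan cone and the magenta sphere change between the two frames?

-0.5

The distance was about 3.0 in the first image and 2.5 in the second, so they moved 0.5 units closer together.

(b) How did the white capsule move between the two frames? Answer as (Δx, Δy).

(-1.0, -1.3)

From the two frames, the white capsule sits at roughly (6.8, 5.8) before and (5.8, 4.5) after.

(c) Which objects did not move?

the green cube and the magenta sphere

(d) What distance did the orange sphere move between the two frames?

2.9

The orange sphere was near (9.3, 2.5) before and (6.7, 1.2) after, so it travelled √(2.6² + 1.3²) ≈ 2.9 units.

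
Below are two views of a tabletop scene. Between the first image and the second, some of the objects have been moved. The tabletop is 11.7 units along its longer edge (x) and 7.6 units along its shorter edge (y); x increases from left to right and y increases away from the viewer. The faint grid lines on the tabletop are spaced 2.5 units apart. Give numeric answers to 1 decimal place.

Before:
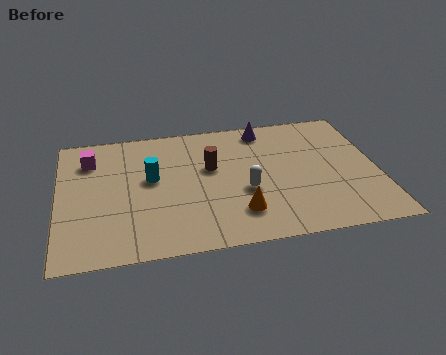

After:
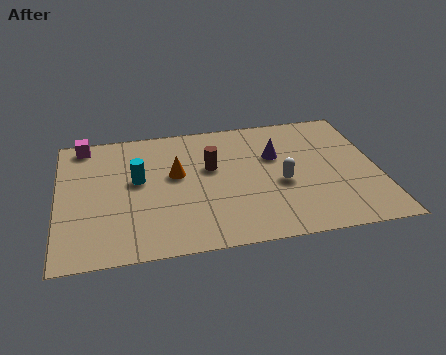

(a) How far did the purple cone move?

1.7

The purple cone was near (7.7, 6.6) before and (8.0, 4.9) after, so it travelled √(0.3² + 1.7²) ≈ 1.7 units.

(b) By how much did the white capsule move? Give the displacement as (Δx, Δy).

(1.3, 0.2)

From the two frames, the white capsule sits at roughly (6.8, 3.0) before and (8.1, 3.2) after.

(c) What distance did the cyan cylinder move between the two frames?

0.5

The cyan cylinder was near (3.4, 4.3) before and (2.9, 4.3) after, so it travelled √(0.5² + 0.0²) ≈ 0.5 units.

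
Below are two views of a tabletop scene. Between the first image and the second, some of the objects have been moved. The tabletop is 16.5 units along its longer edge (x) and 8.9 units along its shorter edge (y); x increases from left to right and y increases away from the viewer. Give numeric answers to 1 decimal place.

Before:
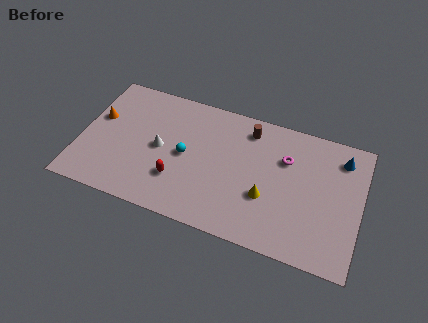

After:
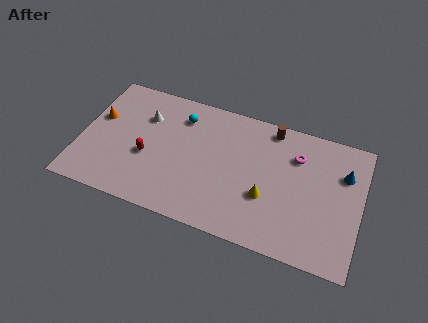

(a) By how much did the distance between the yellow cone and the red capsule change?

+1.9

Before: roughly 5.2 units apart; after: 7.1. That's 1.9 units further apart.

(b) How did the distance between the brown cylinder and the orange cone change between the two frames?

+1.4

The distance was about 9.0 in the first image and 10.4 in the second, so they moved 1.4 units further apart.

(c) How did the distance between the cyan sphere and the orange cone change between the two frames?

-0.3

The distance was about 5.4 in the first image and 5.1 in the second, so they moved 0.3 units closer together.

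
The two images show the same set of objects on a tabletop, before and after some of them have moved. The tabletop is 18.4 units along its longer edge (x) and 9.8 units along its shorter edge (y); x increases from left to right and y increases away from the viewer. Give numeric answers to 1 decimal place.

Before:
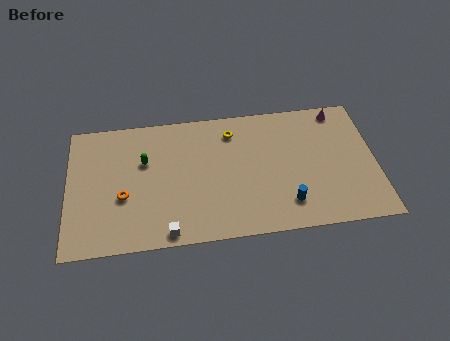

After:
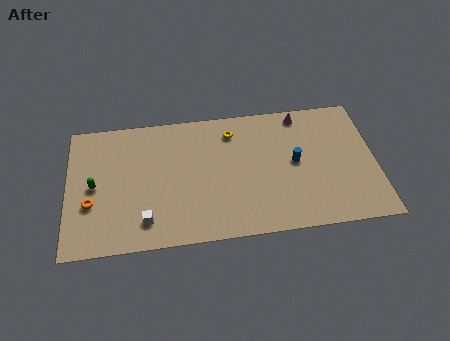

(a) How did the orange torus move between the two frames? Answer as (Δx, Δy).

(-1.9, -0.3)

The orange torus started near (3.3, 3.8) and ended near (1.4, 3.5).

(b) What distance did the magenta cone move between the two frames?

2.3

From (16.4, 8.7) to (14.1, 8.7), the magenta cone covered √(2.3² + 0.0²) ≈ 2.3 units.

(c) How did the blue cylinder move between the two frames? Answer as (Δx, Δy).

(0.6, 3.0)

The blue cylinder was at about (13.0, 2.1) and moved to about (13.6, 5.1).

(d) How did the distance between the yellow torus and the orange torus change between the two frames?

+1.8

They were about 7.8 units apart before and 9.6 after — 1.8 units further apart.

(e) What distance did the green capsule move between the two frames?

3.4

From (4.6, 6.3) to (1.6, 4.8), the green capsule covered √(3.0² + 1.5²) ≈ 3.4 units.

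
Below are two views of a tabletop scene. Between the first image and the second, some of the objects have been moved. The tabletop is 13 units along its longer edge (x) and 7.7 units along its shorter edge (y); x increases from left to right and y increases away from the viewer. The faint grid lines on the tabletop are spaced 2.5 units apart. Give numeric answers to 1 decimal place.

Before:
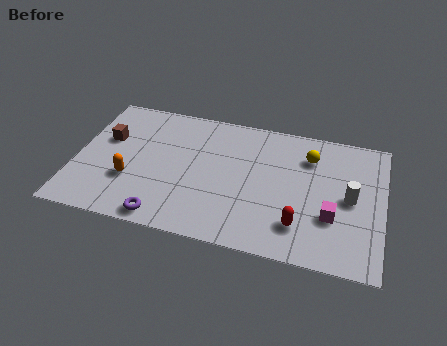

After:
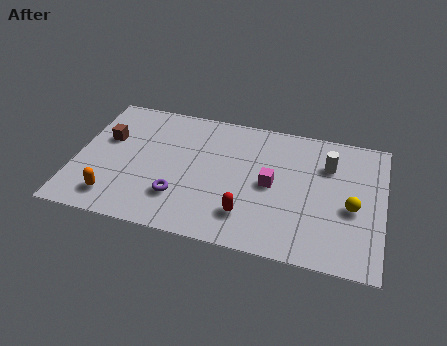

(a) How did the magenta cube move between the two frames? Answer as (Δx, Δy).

(-2.6, 1.2)

The magenta cube started near (10.9, 2.6) and ended near (8.3, 3.8).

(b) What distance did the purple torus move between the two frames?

1.4

The purple torus was near (4.0, 0.8) before and (4.5, 2.1) after, so it travelled √(0.5² + 1.3²) ≈ 1.4 units.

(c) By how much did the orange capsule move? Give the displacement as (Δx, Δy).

(-0.6, -1.2)

The orange capsule was at about (2.4, 2.6) and moved to about (1.8, 1.4).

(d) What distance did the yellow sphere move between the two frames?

3.1

The yellow sphere moved from about (9.8, 5.8) to (11.7, 3.3), a distance of √(1.9² + 2.5²) ≈ 3.1.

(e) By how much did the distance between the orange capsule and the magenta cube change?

-1.6

The distance was about 8.5 in the first image and 6.9 in the second, so they moved 1.6 units closer together.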